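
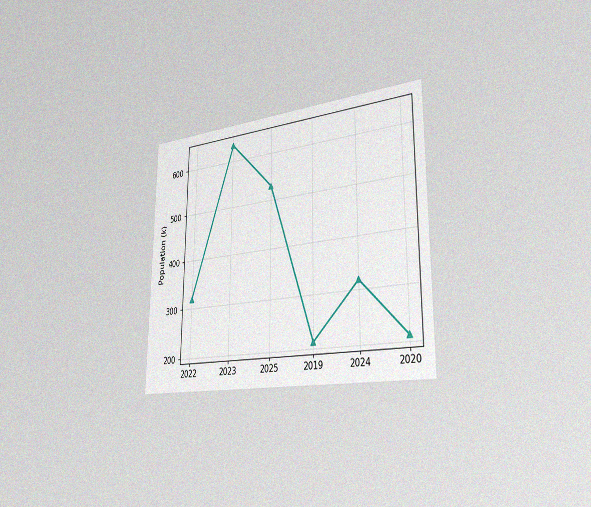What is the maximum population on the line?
The chart is viewed slightly from the right, with some photo noise. The highest point is at 2023, and reading across to the y-axis gives 636k.

636k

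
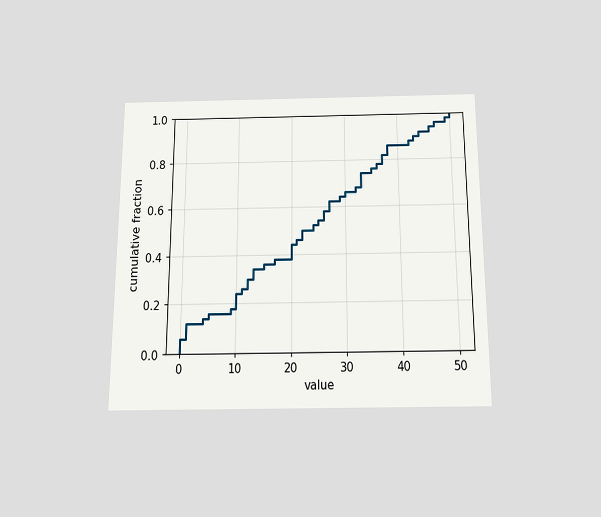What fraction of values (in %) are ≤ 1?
The chart is viewed slightly from below. At x=1 the ECDF step is at 12%.

12%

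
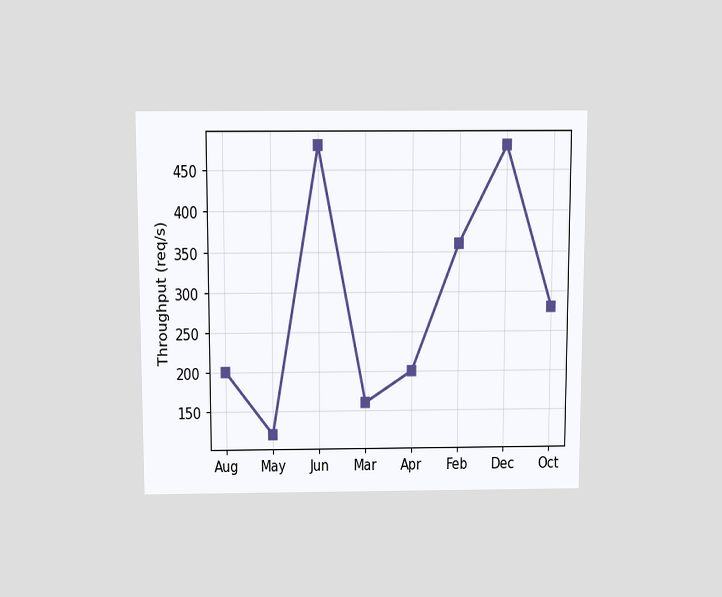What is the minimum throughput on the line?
The chart is viewed slightly from above. The lowest point is at May, and reading across to the y-axis gives 120req/s.

120req/s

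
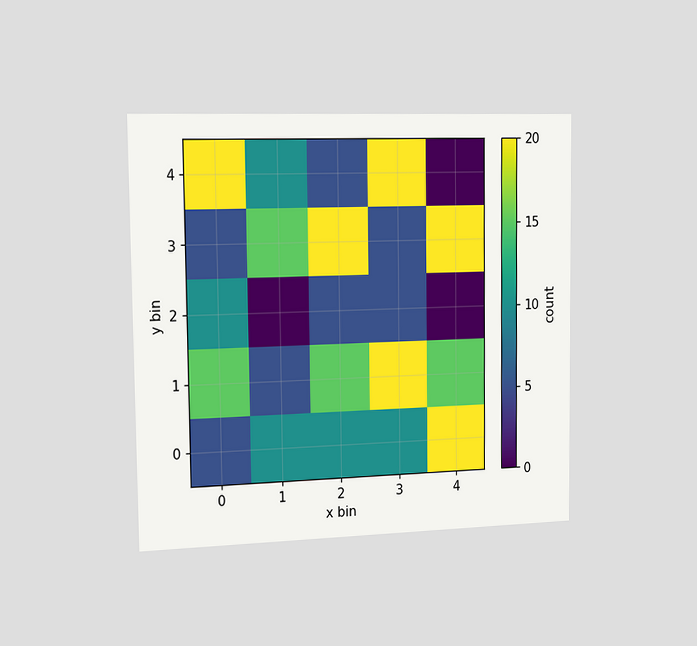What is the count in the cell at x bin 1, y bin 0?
10

The chart is viewed slightly from the left. Matching the cell (1, 0) against the colorbar gives 10.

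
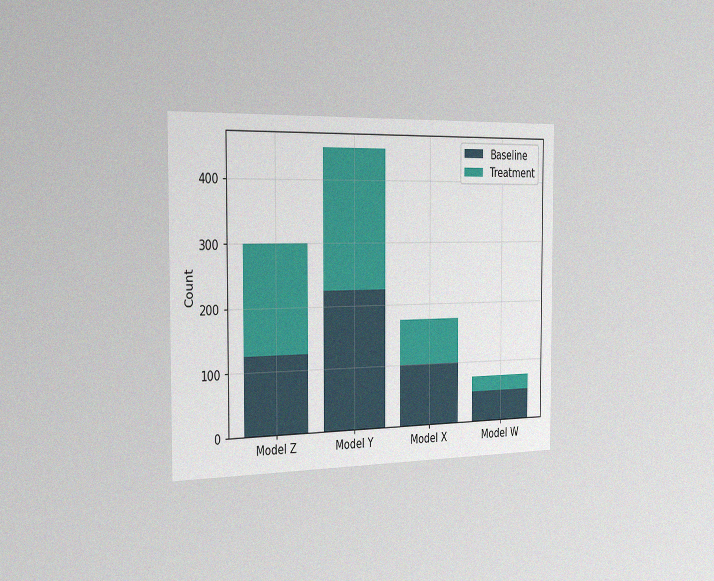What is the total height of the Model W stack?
75

The chart is viewed slightly from the left, with some photo noise. The Model W stack's top reaches 75 on the y-axis.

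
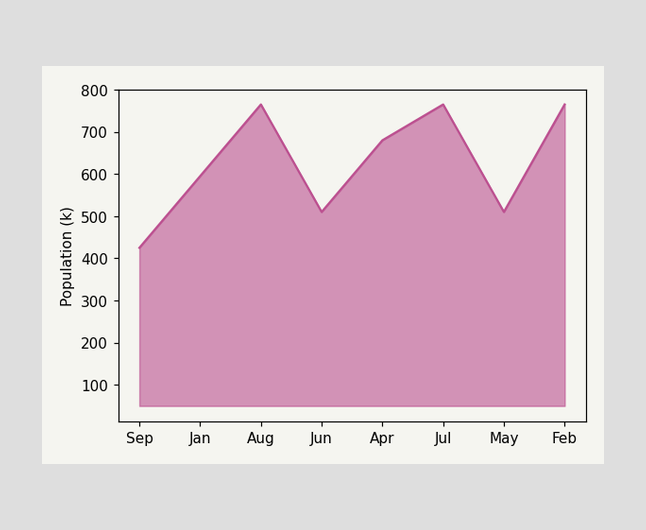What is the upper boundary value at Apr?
At Apr the upper boundary is at 680k.

680k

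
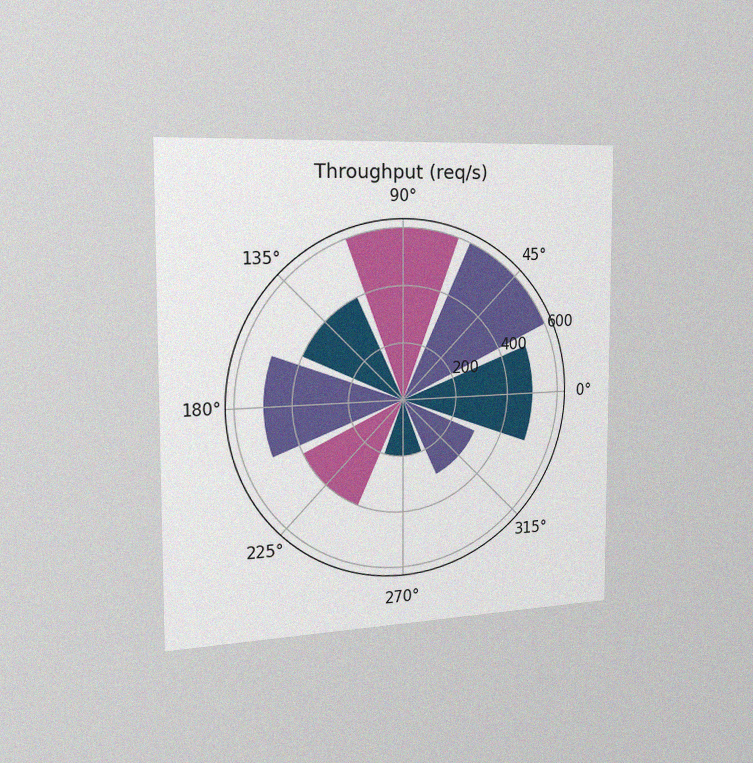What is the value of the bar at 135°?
The chart is viewed slightly from the left, with some photo noise. The bar at 135° reaches 400req/s on the radial axis.

400req/s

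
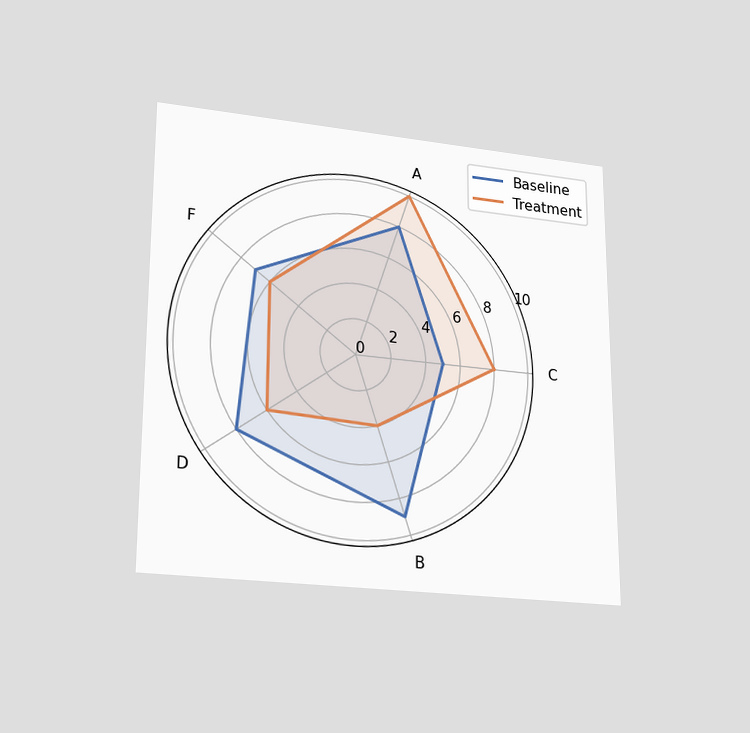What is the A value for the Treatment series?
10

The chart is viewed slightly from below. On the A axis, Treatment reaches 10.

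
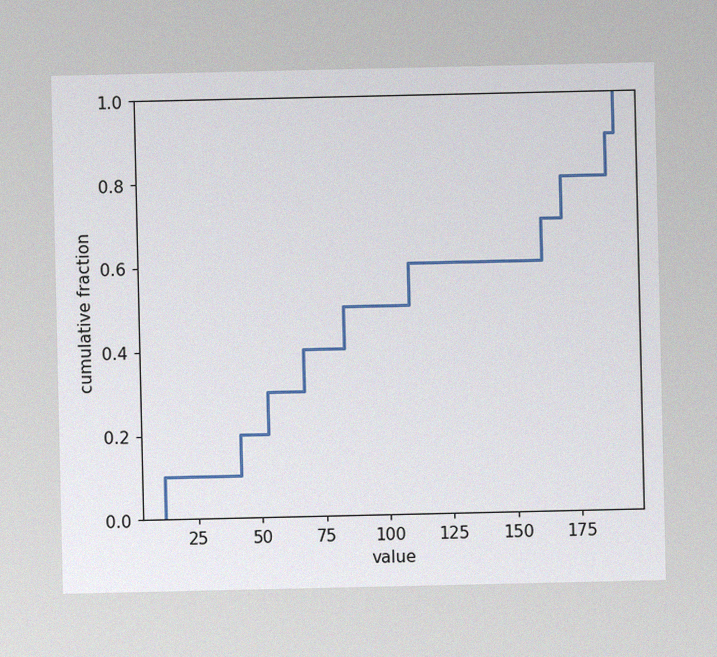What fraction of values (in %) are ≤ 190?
The image has some photo noise and uneven lighting. At x=190 the ECDF step is at 100%.

100%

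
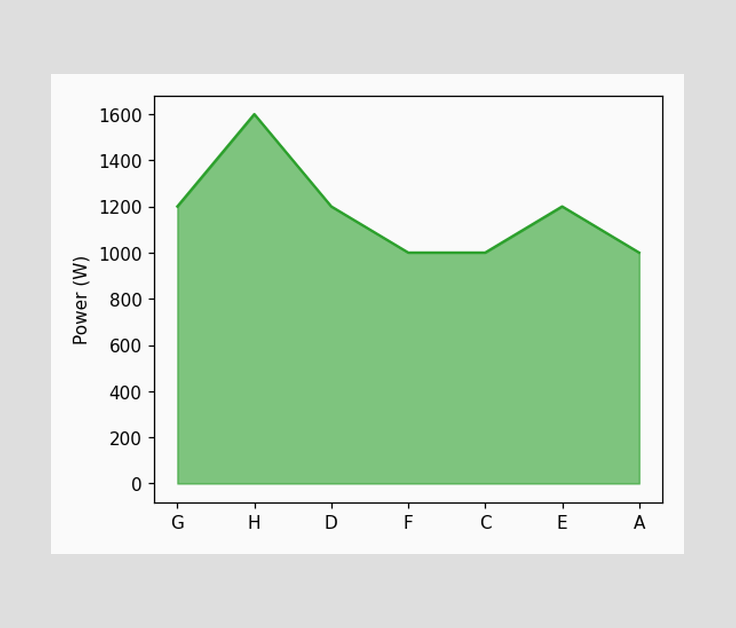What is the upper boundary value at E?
At E the upper boundary is at 1200W.

1200W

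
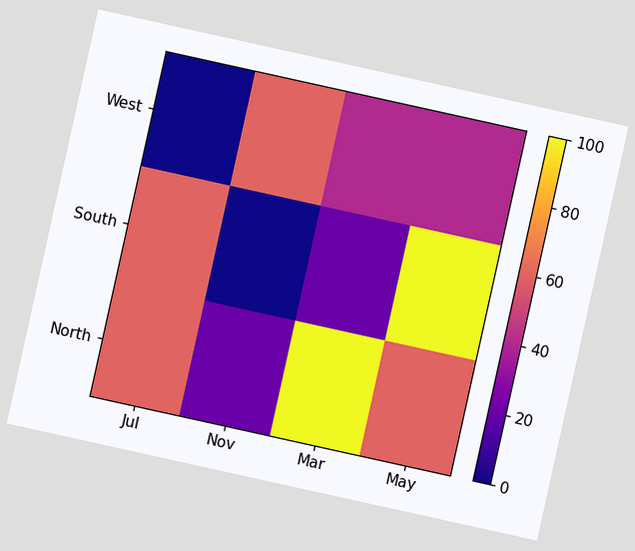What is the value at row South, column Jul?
60

The chart is tilted about 12° clockwise. Matching cell (South, Jul) against the colorbar gives 60.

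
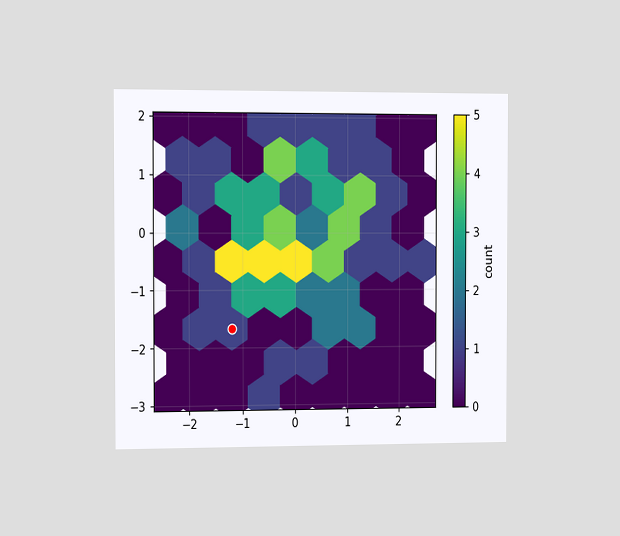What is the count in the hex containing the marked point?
The chart is viewed slightly from the left. The marked hex reads 1 on the colorbar.

1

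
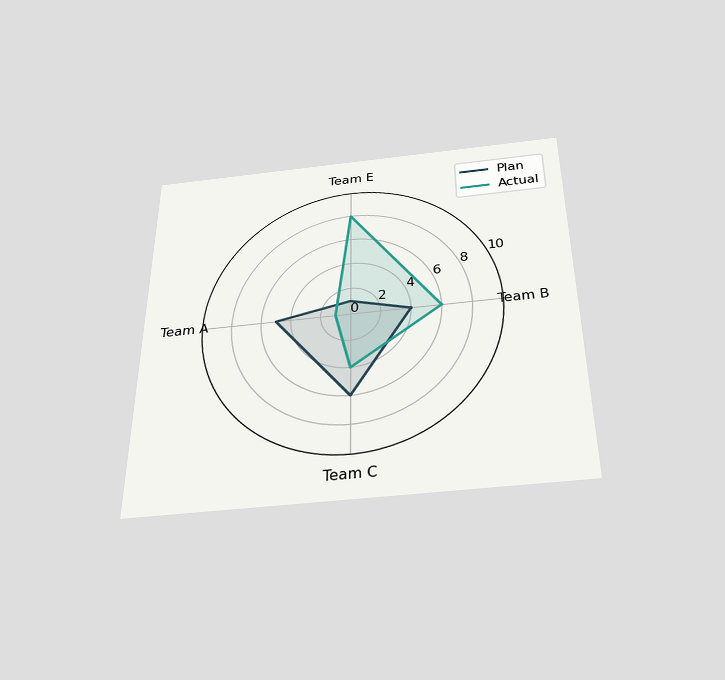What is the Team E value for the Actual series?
8

The chart is viewed slightly from below. On the Team E axis, Actual reaches 8.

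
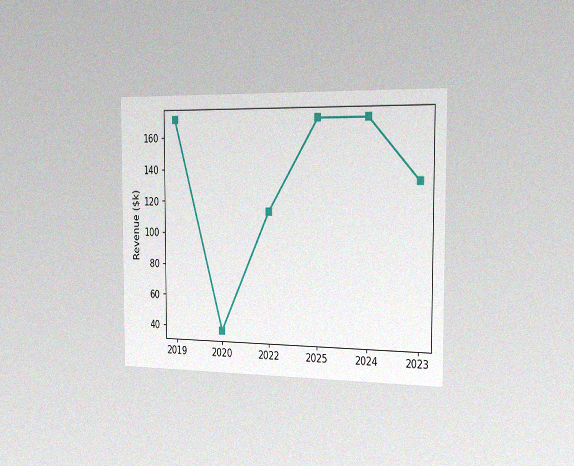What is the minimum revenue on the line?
$38k

The chart is viewed slightly from the right, with some photo noise. The lowest point is at 2020, and reading across to the y-axis gives $38k.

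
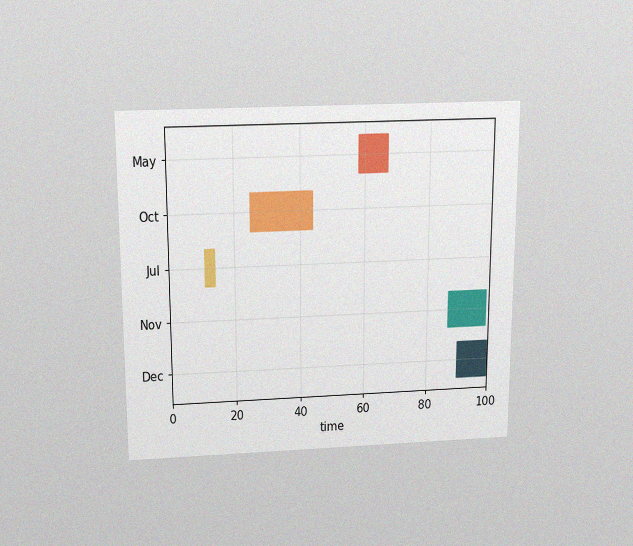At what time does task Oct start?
25

The chart is viewed slightly from above, with some photo noise. The Oct bar begins at t=25.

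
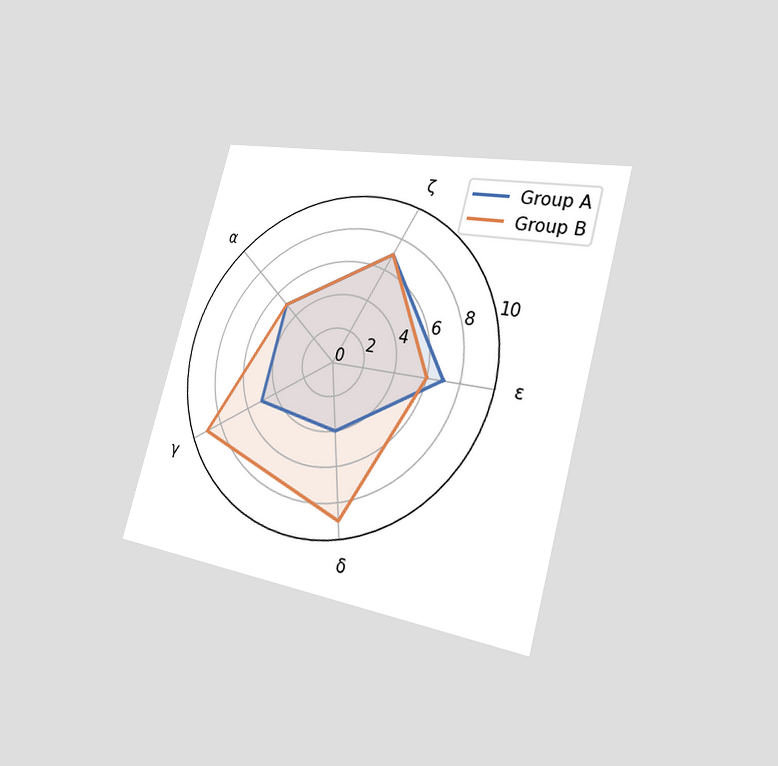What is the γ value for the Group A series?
The chart is tilted about 15° clockwise and viewed slightly from the right. On the γ axis, Group A reaches 5.

5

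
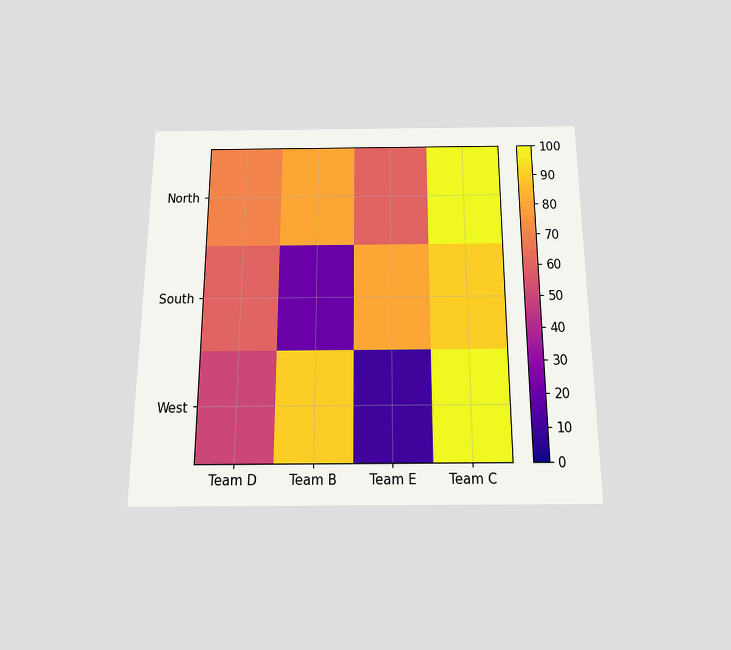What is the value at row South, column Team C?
The chart is viewed slightly from below. Matching cell (South, Team C) against the colorbar gives 90.

90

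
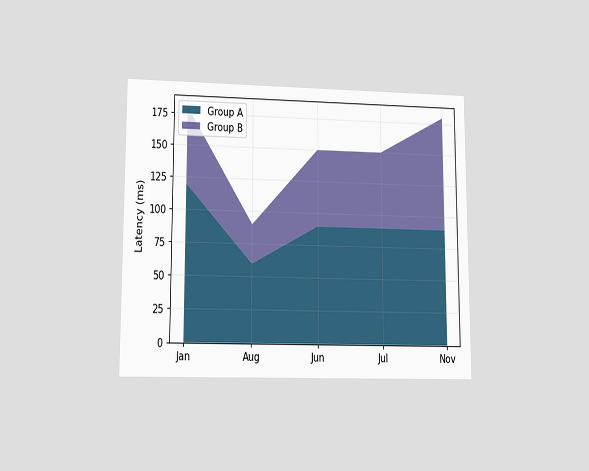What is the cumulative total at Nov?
The chart is viewed at a slight angle. The stacked total at Nov reaches 180ms.

180ms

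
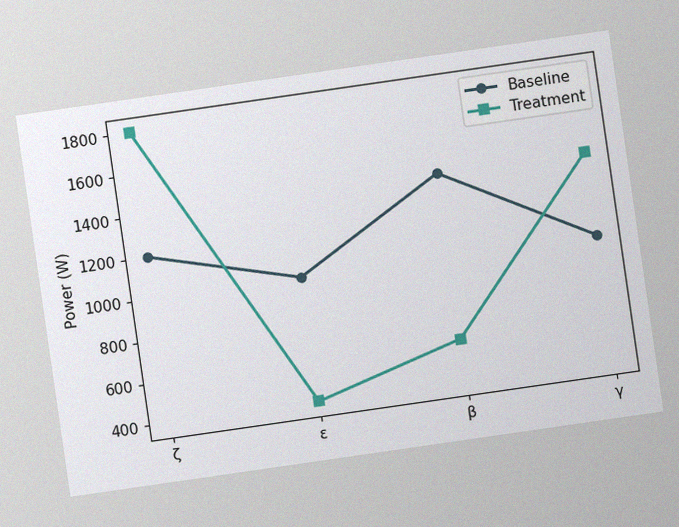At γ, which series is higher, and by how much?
Treatment, by 400W

The chart is tilted about 8° counter-clockwise, with some photo noise. At γ, Treatment sits above the other line by 400W.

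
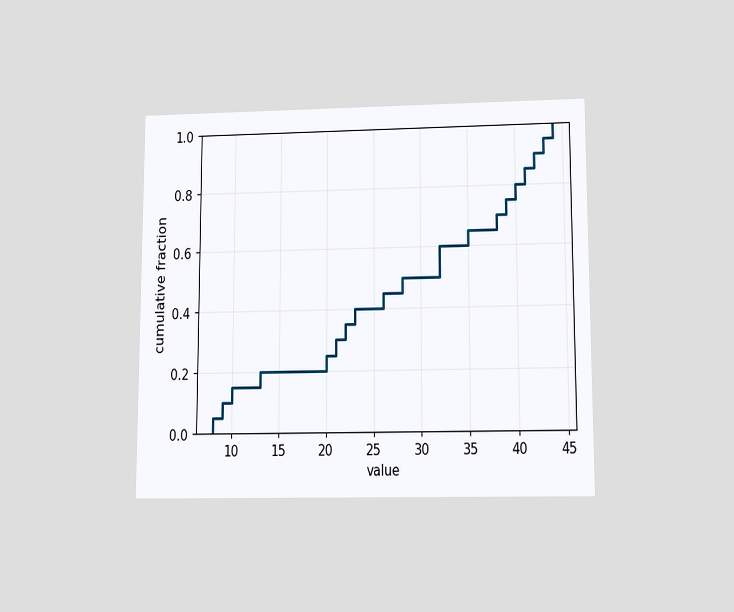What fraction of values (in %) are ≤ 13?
20%

The chart is viewed slightly from below. At x=13 the ECDF step is at 20%.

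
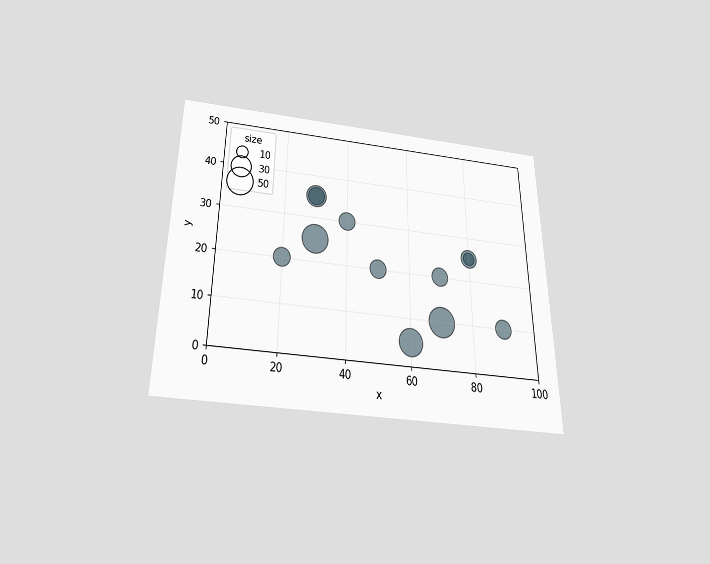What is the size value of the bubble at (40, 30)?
20

The chart is viewed slightly from below. Matching the bubble at (40, 30) against the size legend gives 20.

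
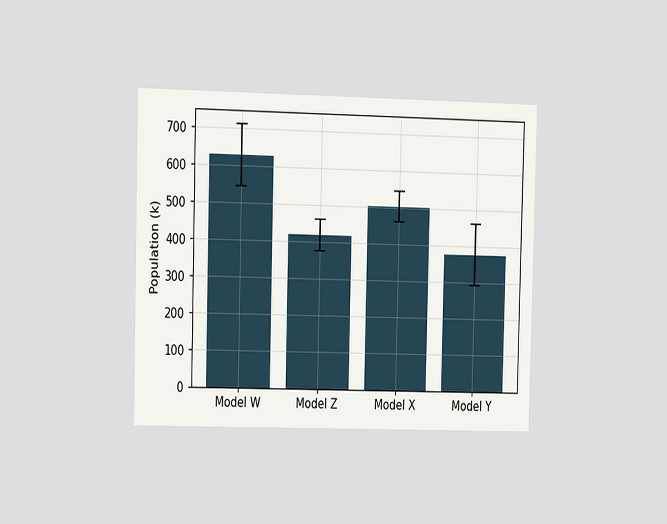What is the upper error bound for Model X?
546k

The chart is viewed at a slight angle. The Model X bar's upper whisker reaches 546k.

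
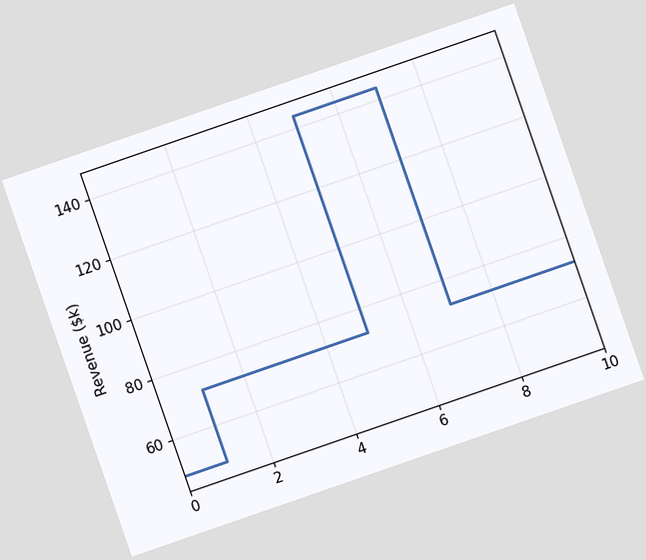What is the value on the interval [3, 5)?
The chart is tilted about 19° counter-clockwise. On [3, 5) the step sits at $72k.

$72k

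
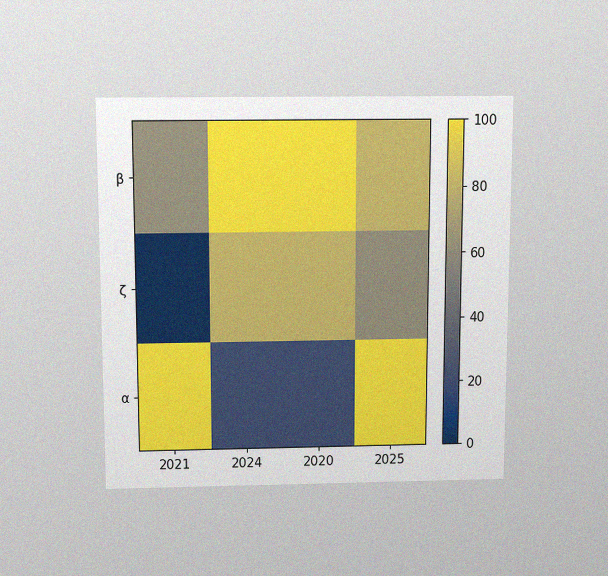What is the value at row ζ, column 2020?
The chart is viewed slightly from above, with some photo noise. Matching cell (ζ, 2020) against the colorbar gives 80.

80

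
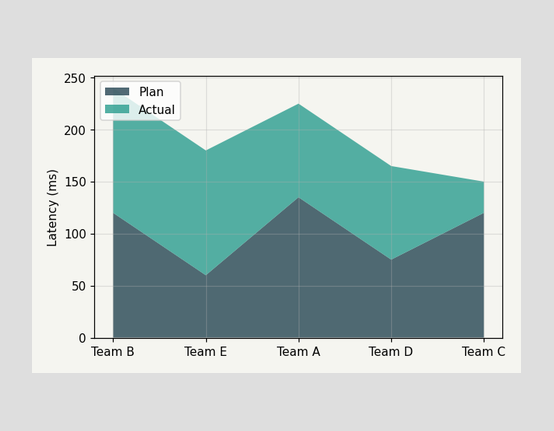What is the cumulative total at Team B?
The stacked total at Team B reaches 240ms.

240ms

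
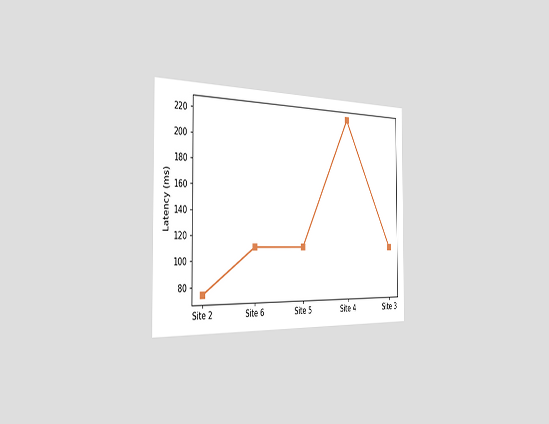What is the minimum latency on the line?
74ms

The chart is viewed slightly from the left. The lowest point is at Site 2, and reading across to the y-axis gives 74ms.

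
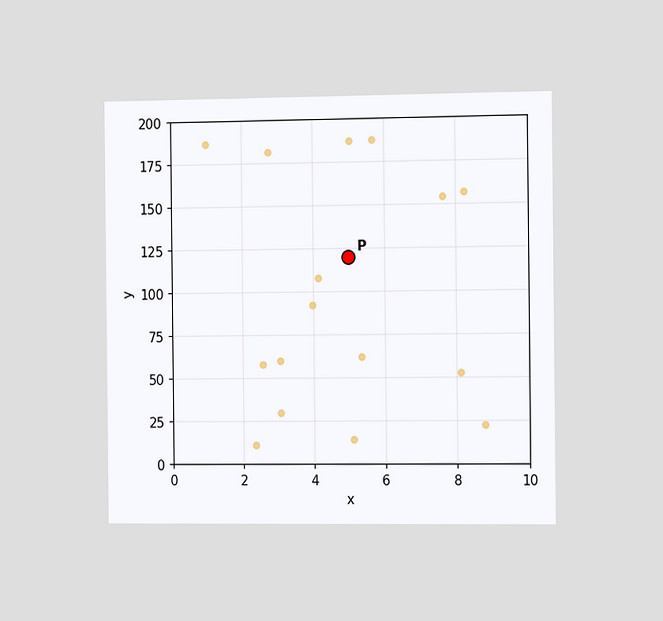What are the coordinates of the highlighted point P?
The chart is viewed slightly from the right. Following the gridlines from P to each axis, P sits at (5, 120).

(5, 120)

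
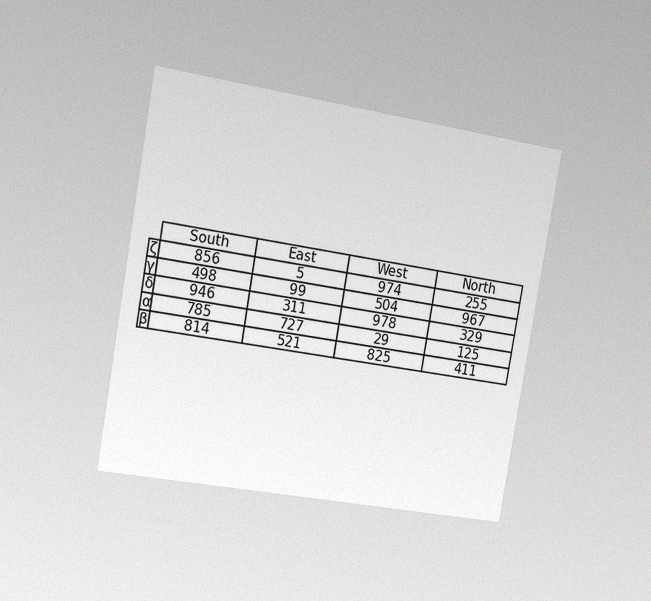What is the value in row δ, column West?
The chart is tilted about 10° clockwise and viewed slightly from the left, with some photo noise. The (δ, West) cell reads 978.

978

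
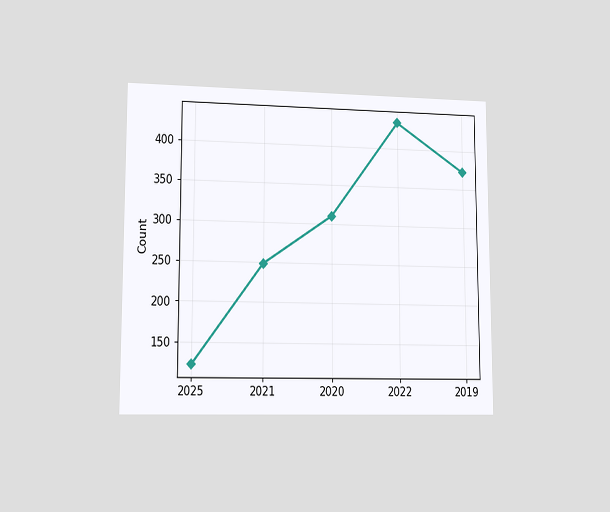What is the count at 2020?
310

The chart is viewed at a slight angle. At 2020, the line is at 310.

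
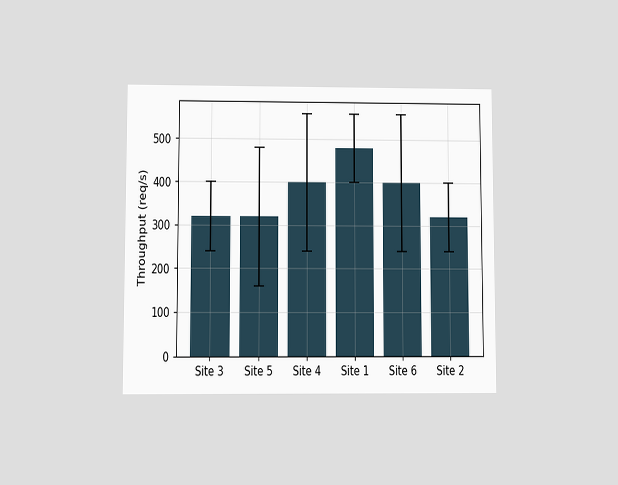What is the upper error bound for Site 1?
560req/s

The chart is viewed at a slight angle. The Site 1 bar's upper whisker reaches 560req/s.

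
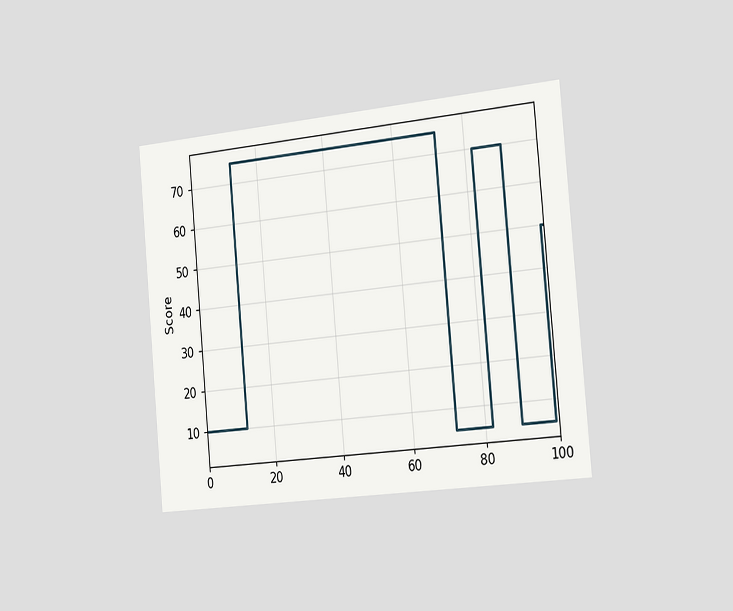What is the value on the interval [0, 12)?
10

The chart is tilted about 5° counter-clockwise and viewed slightly from the right. On [0, 12) the step sits at 10.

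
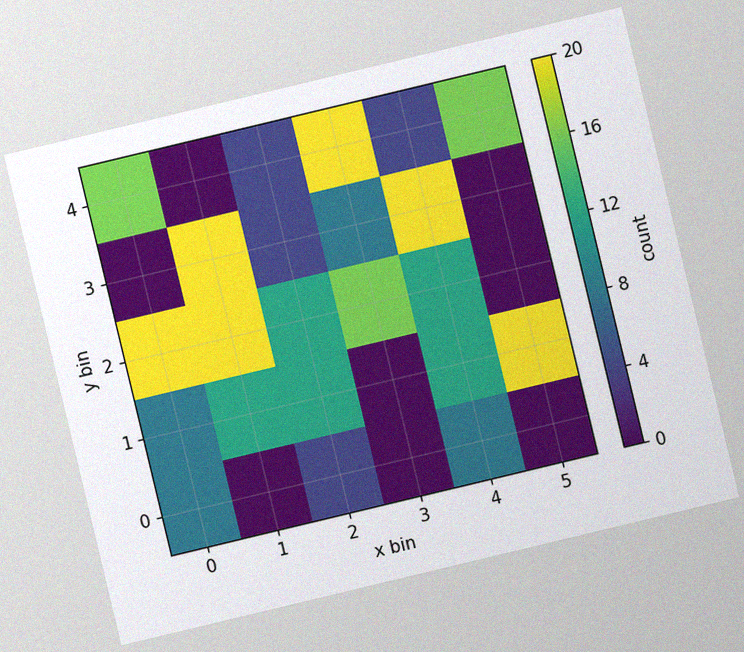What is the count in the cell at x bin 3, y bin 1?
The chart is tilted about 13° counter-clockwise, with some photo noise. Matching the cell (3, 1) against the colorbar gives 0.

0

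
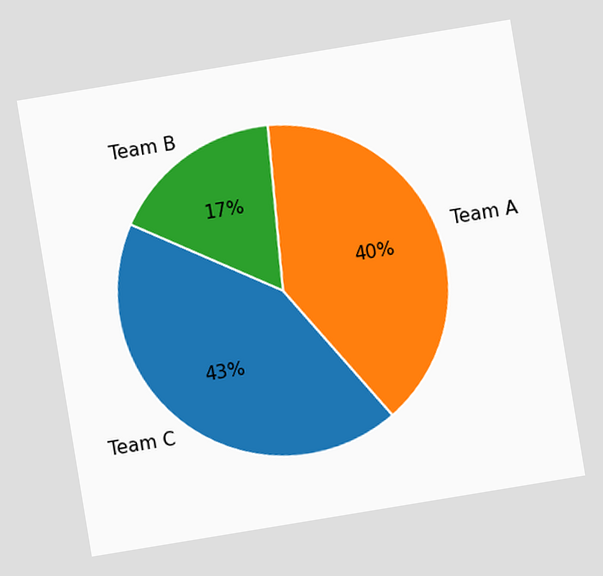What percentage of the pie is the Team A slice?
The chart is tilted about 9° counter-clockwise. The Team A slice takes up 40% of the pie.

40%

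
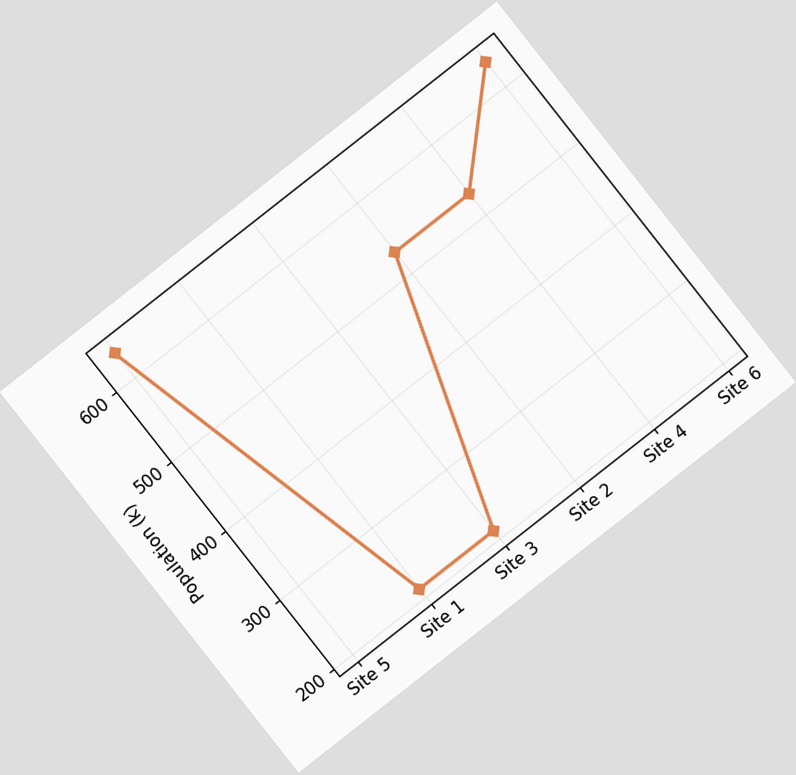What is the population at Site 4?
The chart is tilted about 38° counter-clockwise. At Site 4, the line is at 530k.

530k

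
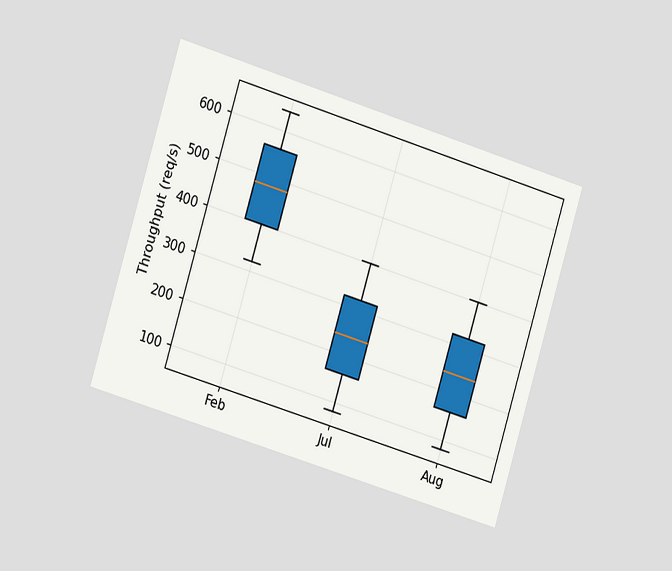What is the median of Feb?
The chart is tilted about 17° clockwise and viewed slightly from the left. The median line in the Feb box sits at 480req/s.

480req/s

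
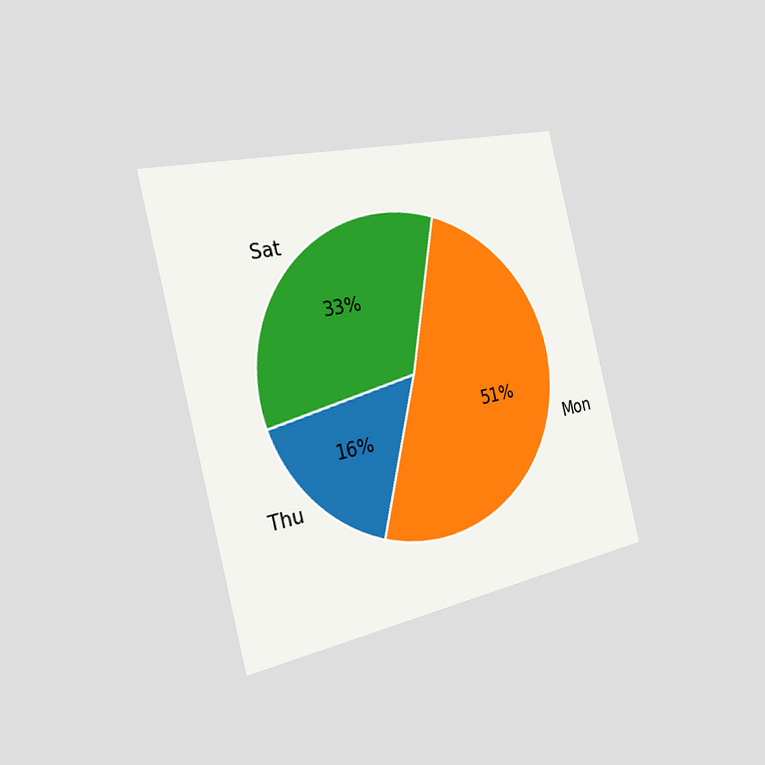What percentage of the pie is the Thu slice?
16%

The chart is tilted about 14° counter-clockwise and viewed slightly from the left. The Thu slice takes up 16% of the pie.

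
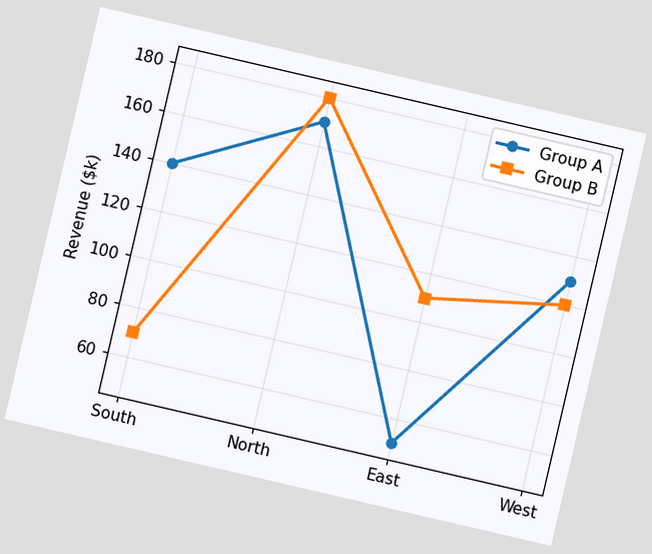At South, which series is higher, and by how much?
Group A, by $70k

The chart is tilted about 13° clockwise. At South, Group A sits above the other line by $70k.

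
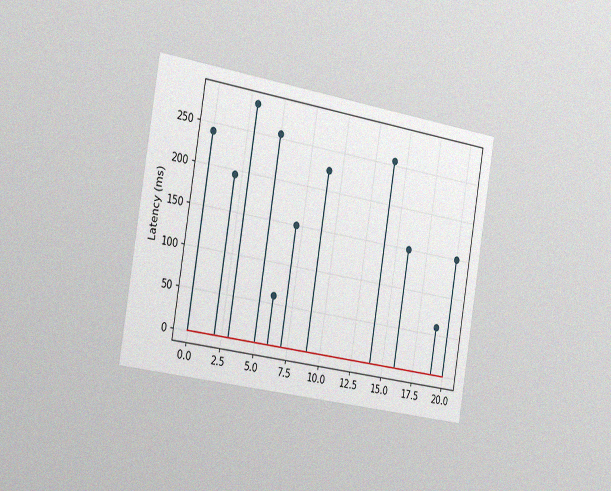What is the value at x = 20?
The chart is tilted about 9° clockwise and viewed slightly from the left, with some photo noise. The stem at x=20 reaches 150ms.

150ms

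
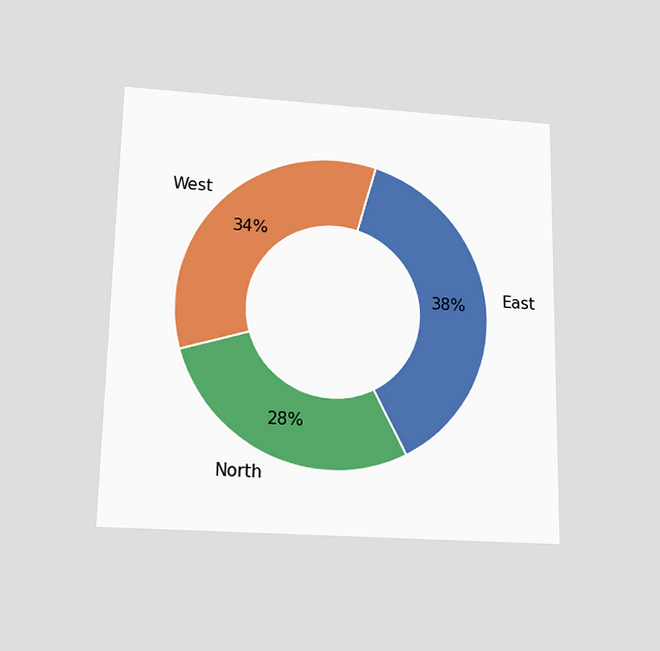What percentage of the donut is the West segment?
34%

The chart is viewed slightly from below. The West segment takes up 34% of the ring.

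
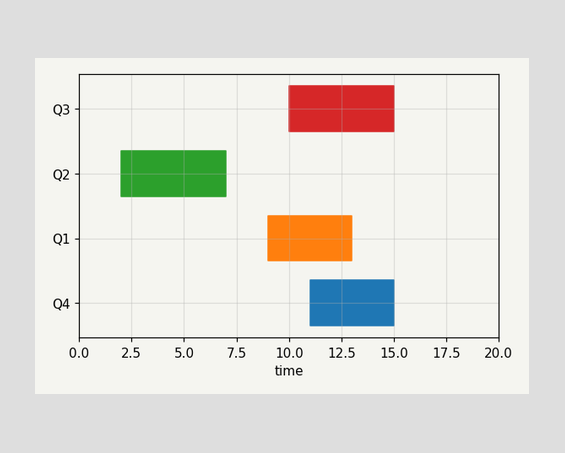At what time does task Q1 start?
9

The Q1 bar begins at t=9.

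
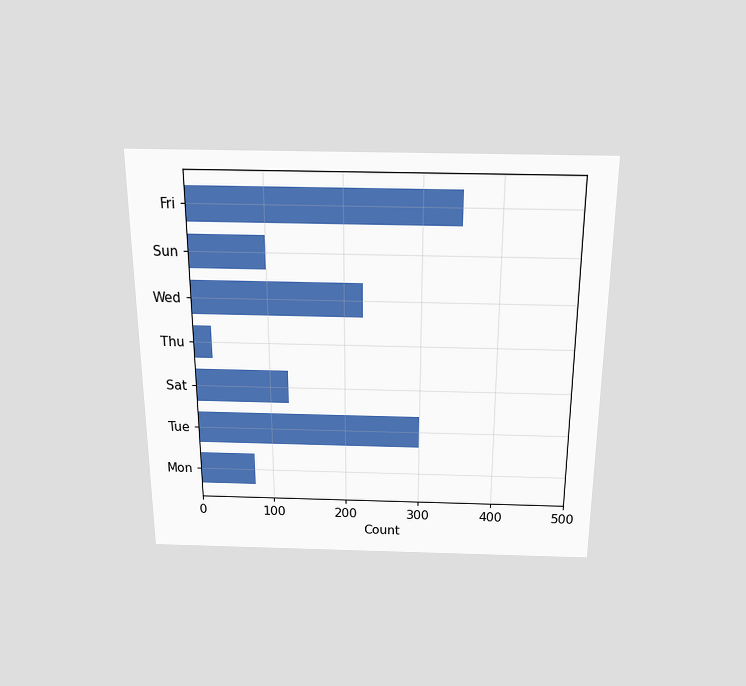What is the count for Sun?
100

The chart is viewed slightly from above. Reading along the chart's x-axis, the Sun bar reaches 100.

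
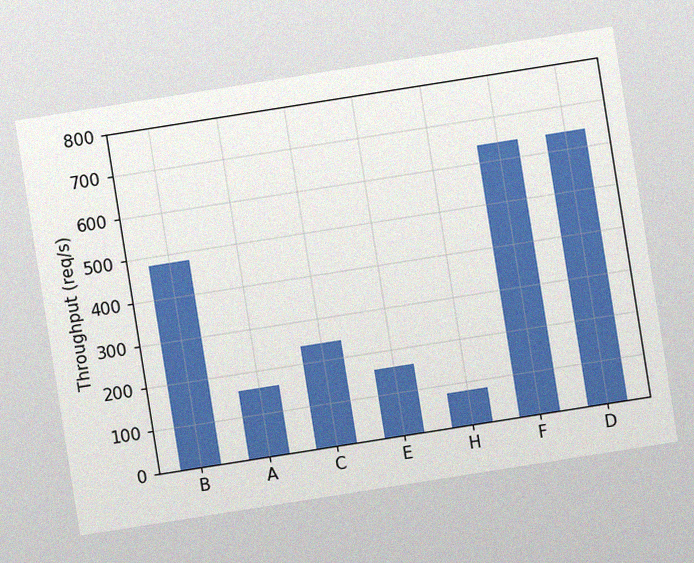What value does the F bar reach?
640req/s

The chart is tilted about 9° counter-clockwise, with some photo noise. Reading along the chart's y-axis, the F bar reaches 640req/s.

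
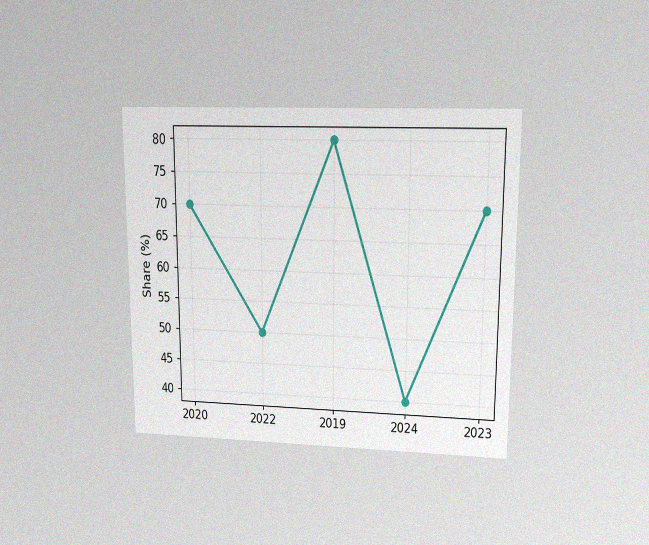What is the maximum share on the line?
80%

The chart is viewed at a slight angle, with some photo noise. The highest point is at 2019, and reading across to the y-axis gives 80%.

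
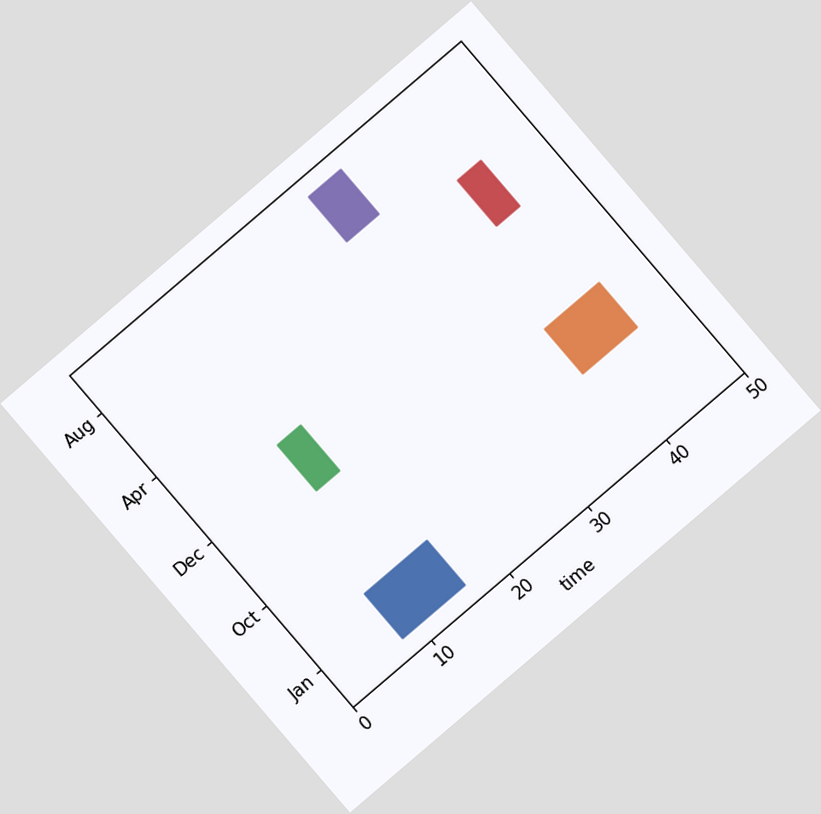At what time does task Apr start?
41

The chart is tilted about 41° counter-clockwise. The Apr bar begins at t=41.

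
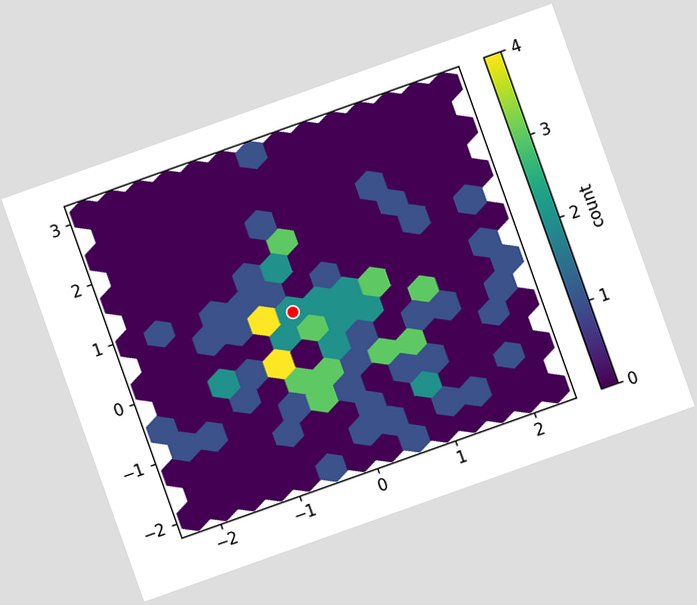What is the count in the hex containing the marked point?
The chart is tilted about 20° counter-clockwise. The marked hex reads 2 on the colorbar.

2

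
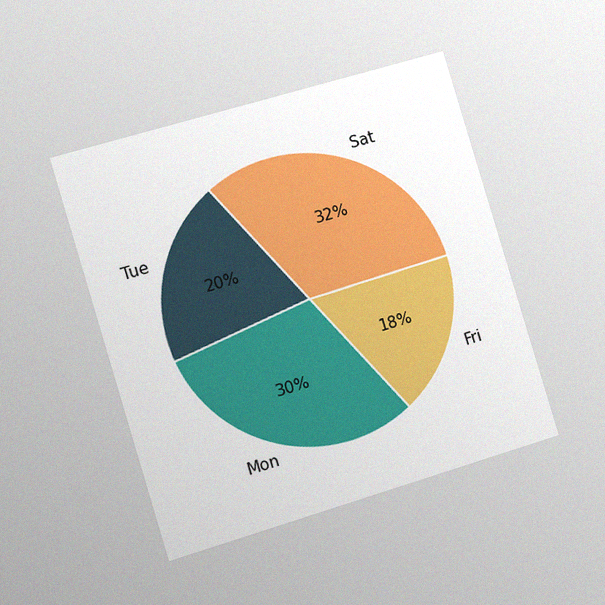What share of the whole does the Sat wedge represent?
The chart is tilted about 17° counter-clockwise and viewed slightly from the left, with some photo noise. The Sat slice takes up 32% of the pie.

32%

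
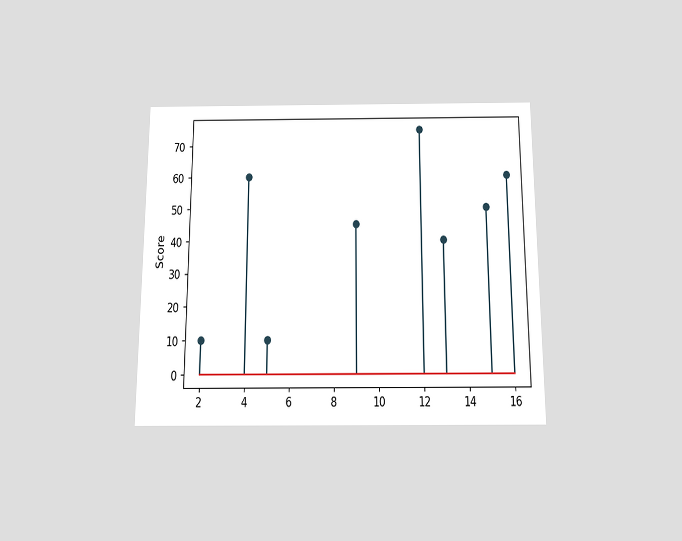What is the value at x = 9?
The chart is viewed slightly from below. The stem at x=9 reaches 45.

45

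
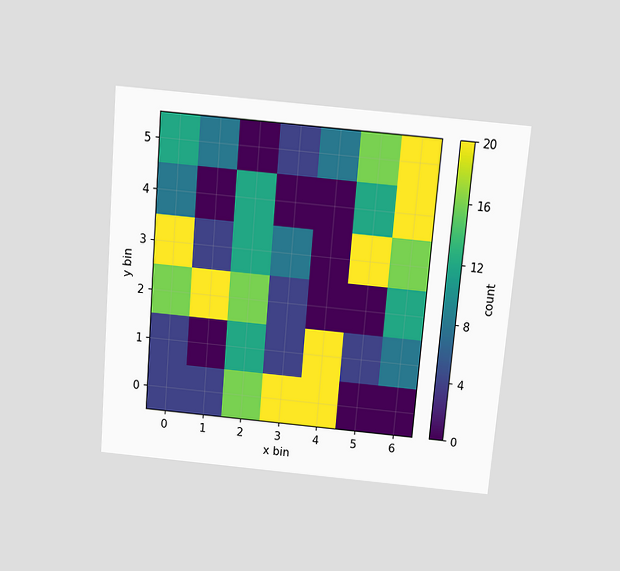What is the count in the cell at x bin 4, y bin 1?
The chart is tilted about 5° clockwise and viewed slightly from above. Matching the cell (4, 1) against the colorbar gives 20.

20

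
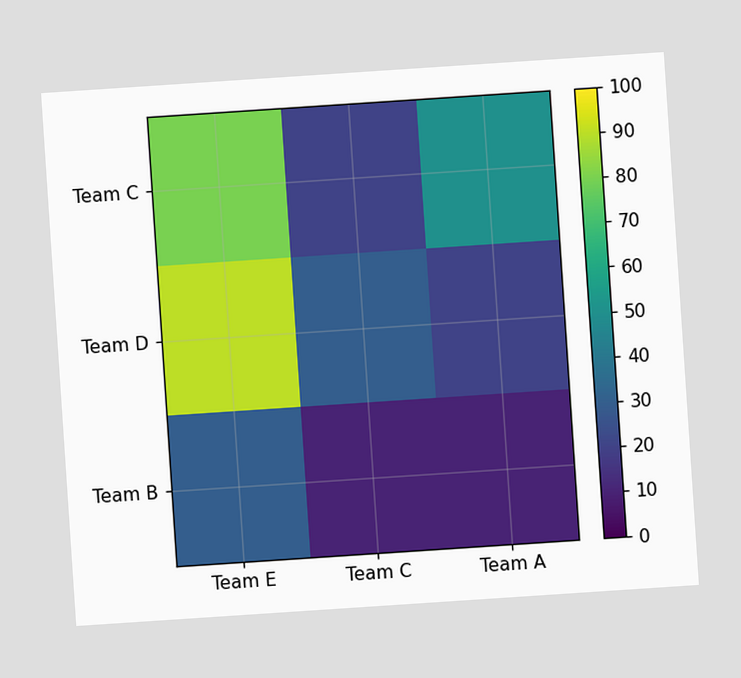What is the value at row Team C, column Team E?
80

The chart is tilted about 4° counter-clockwise. Matching cell (Team C, Team E) against the colorbar gives 80.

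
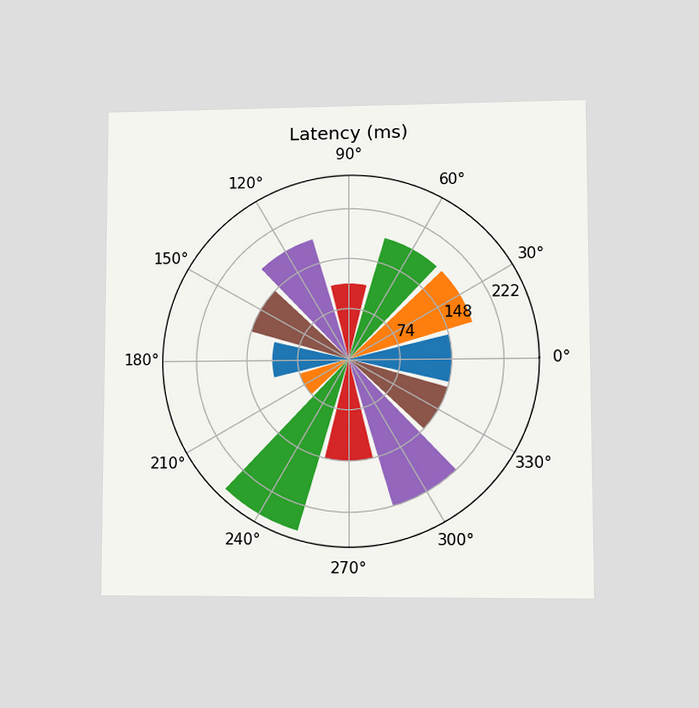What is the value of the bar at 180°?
111ms

The chart is viewed at a slight angle. The bar at 180° reaches 111ms on the radial axis.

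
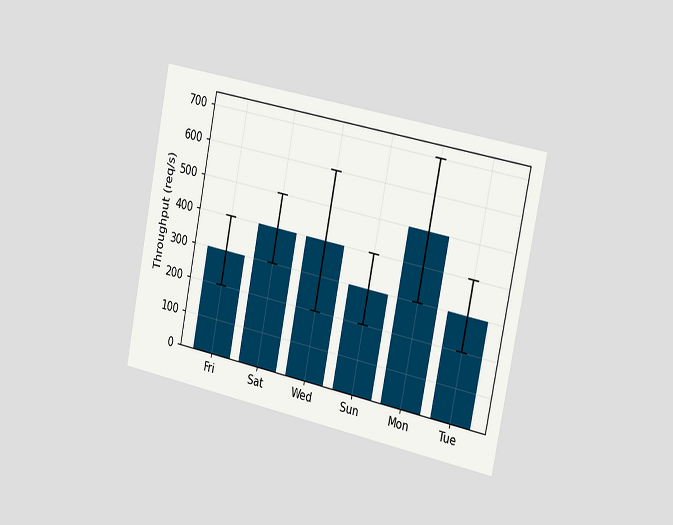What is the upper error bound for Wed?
600req/s

The chart is tilted about 11° clockwise and viewed slightly from the right. The Wed bar's upper whisker reaches 600req/s.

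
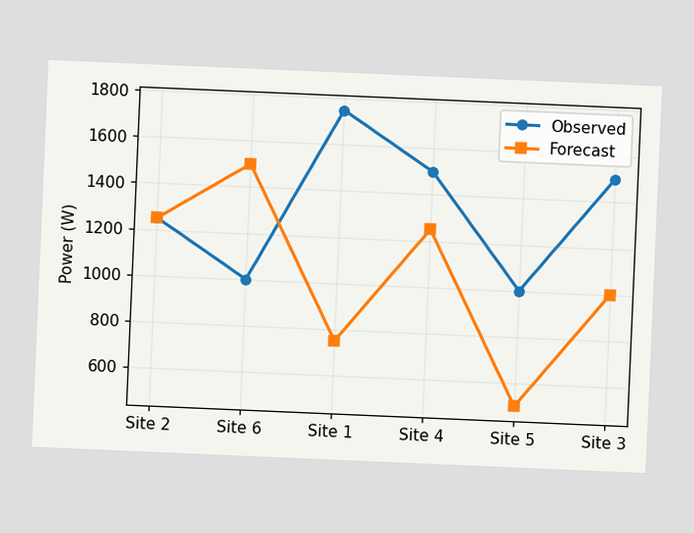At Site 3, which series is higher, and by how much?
Observed, by 500W

The chart is tilted about 2° clockwise. At Site 3, Observed sits above the other line by 500W.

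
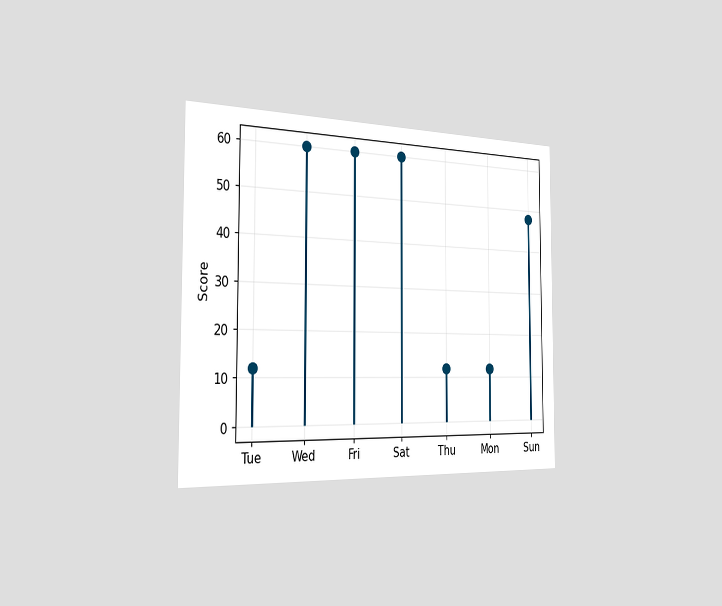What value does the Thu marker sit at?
12

The chart is viewed slightly from the left. The Thu marker sits at 12.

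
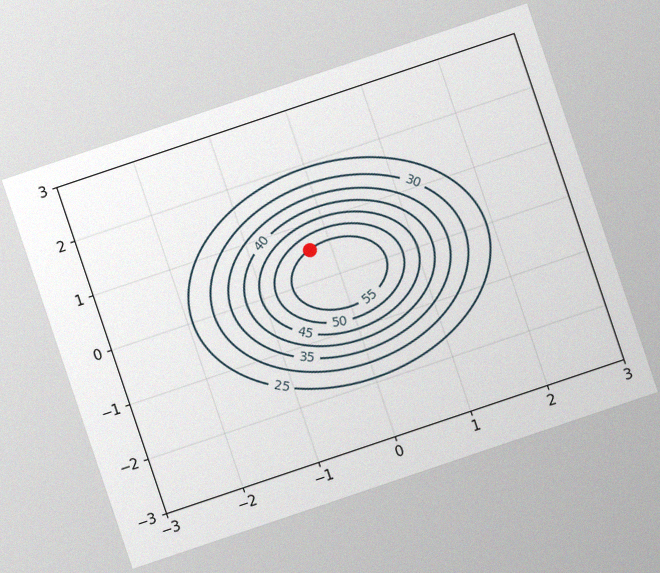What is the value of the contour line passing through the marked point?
The chart is tilted about 19° counter-clockwise, with some photo noise. The marked point sits on the contour labelled 55.

55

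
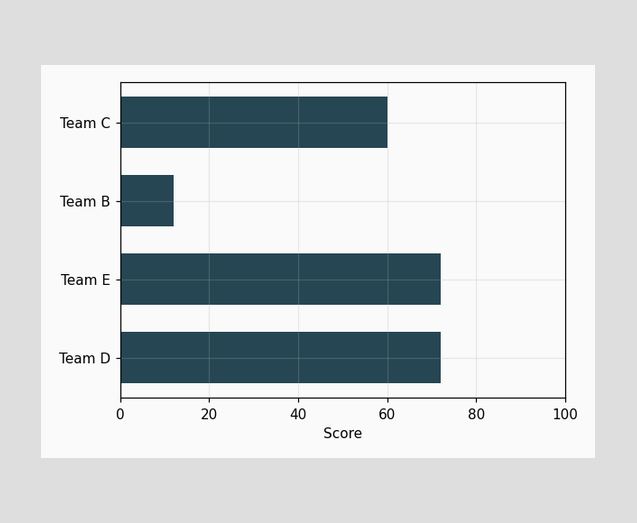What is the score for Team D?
72

Reading along the chart's x-axis, the Team D bar reaches 72.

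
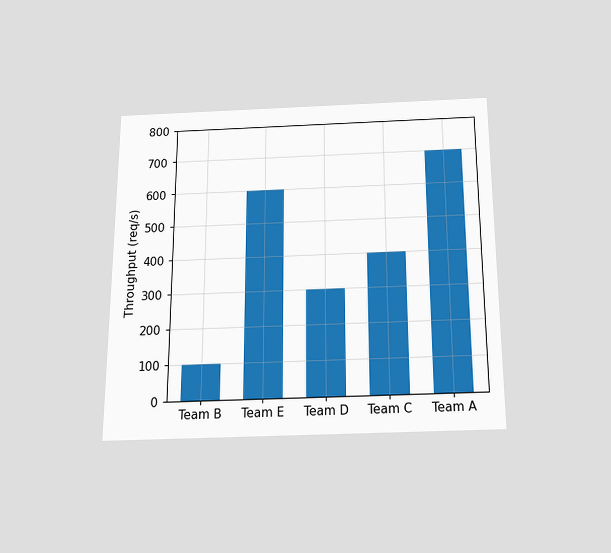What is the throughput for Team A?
700req/s

The chart is viewed slightly from below. Reading along the chart's y-axis, the Team A bar reaches 700req/s.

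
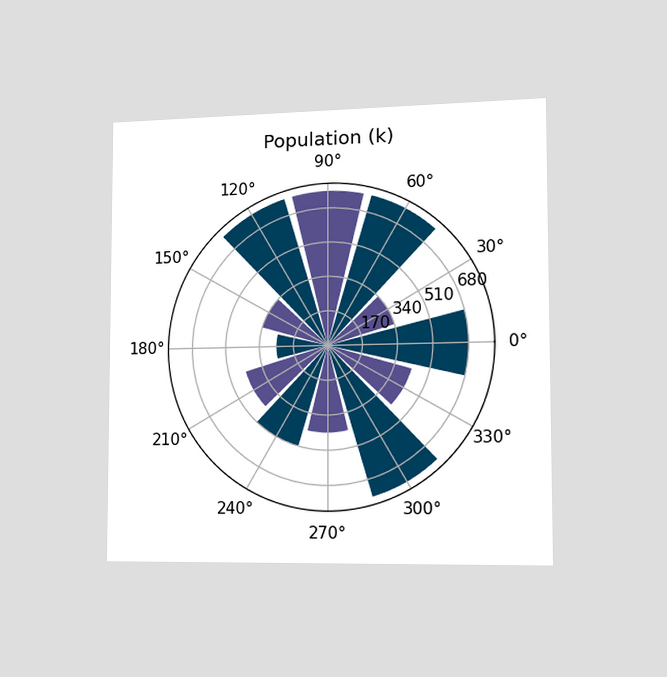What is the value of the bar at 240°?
The chart is viewed slightly from the right. The bar at 240° reaches 510k on the radial axis.

510k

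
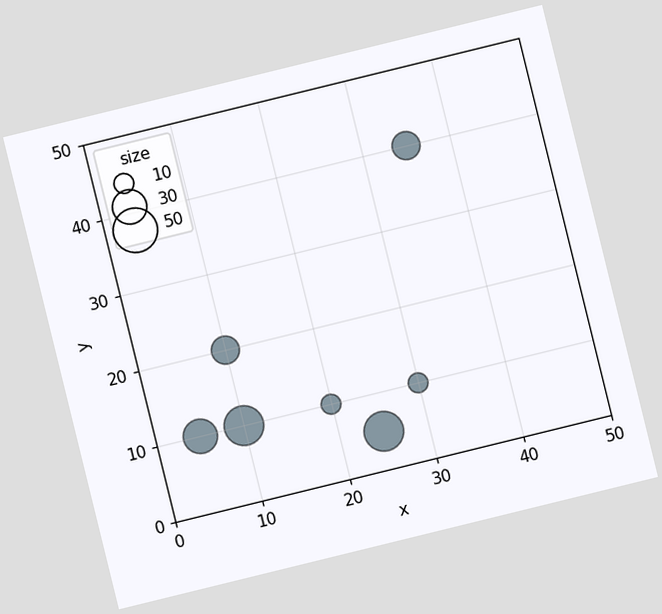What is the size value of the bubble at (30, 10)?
10

The chart is tilted about 14° counter-clockwise. Matching the bubble at (30, 10) against the size legend gives 10.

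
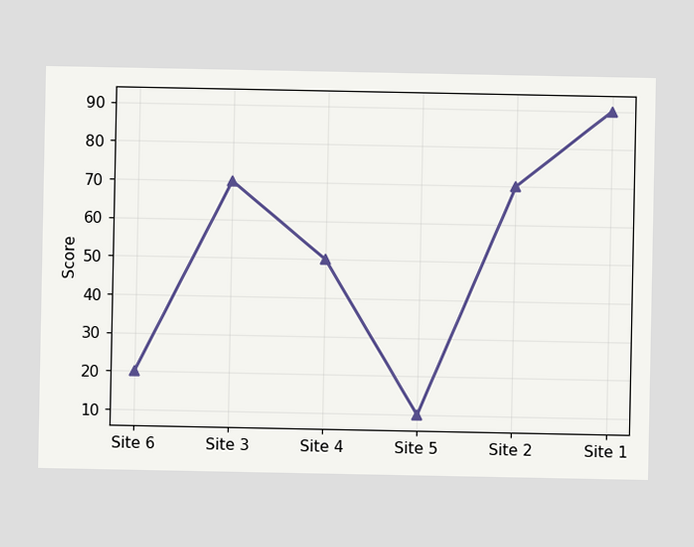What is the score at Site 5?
At Site 5, the line is at 10.

10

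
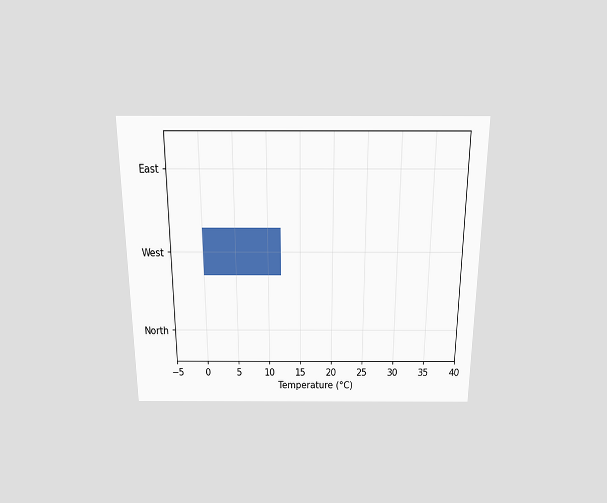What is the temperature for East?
0°C

The chart is viewed slightly from above. Reading along the chart's x-axis, the East bar reaches 0°C.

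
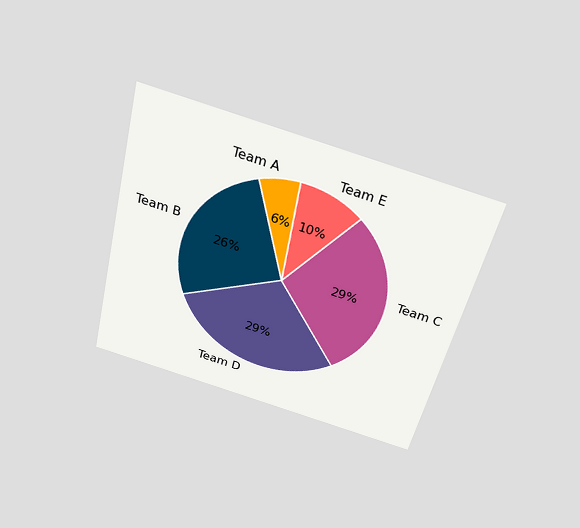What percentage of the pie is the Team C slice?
The chart is tilted about 14° clockwise and viewed slightly from above. The Team C slice takes up 29% of the pie.

29%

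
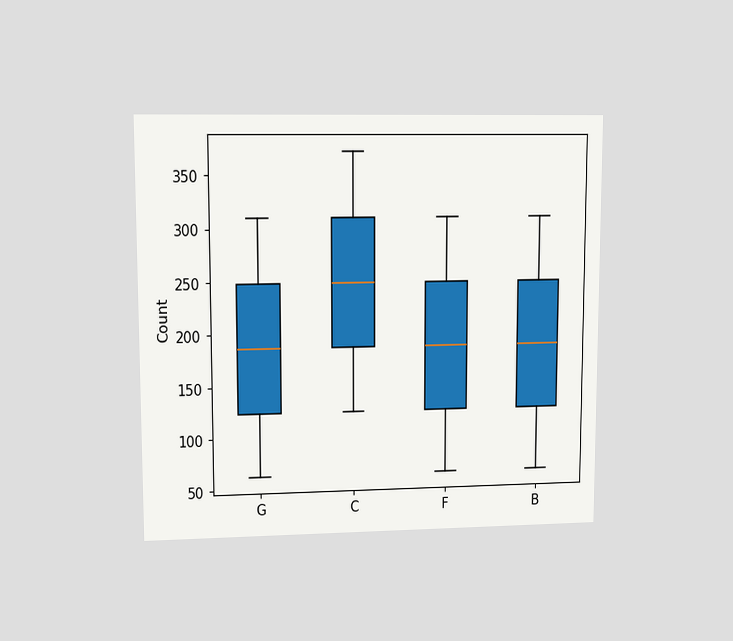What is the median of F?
186

The chart is viewed at a slight angle. The median line in the F box sits at 186.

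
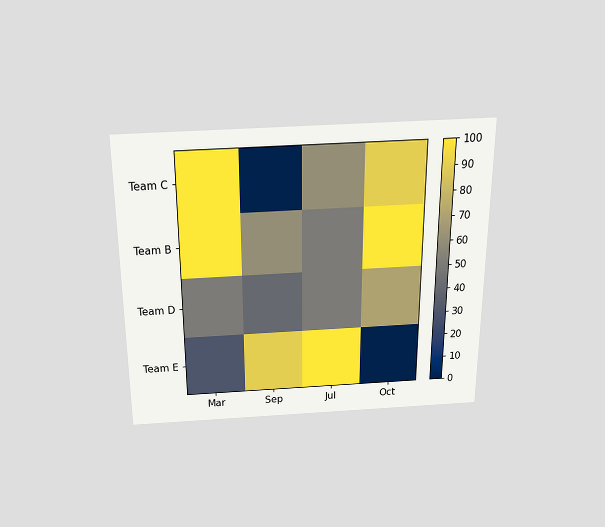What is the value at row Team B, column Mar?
The chart is viewed slightly from above. Matching cell (Team B, Mar) against the colorbar gives 100.

100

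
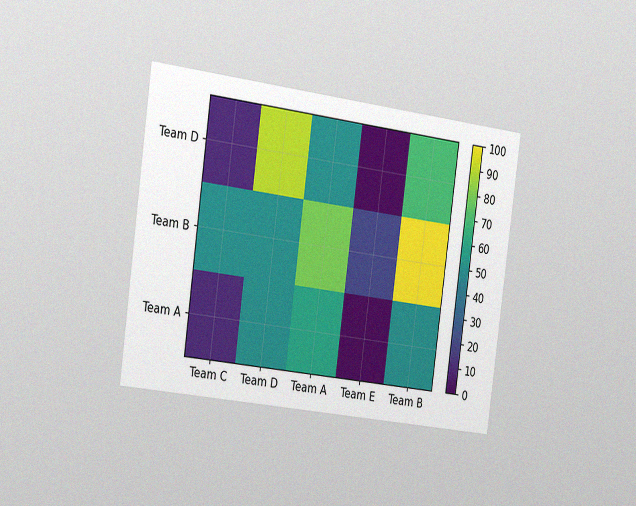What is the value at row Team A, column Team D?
The chart is tilted about 8° clockwise and viewed slightly from the left, with some photo noise. Matching cell (Team A, Team D) against the colorbar gives 50.

50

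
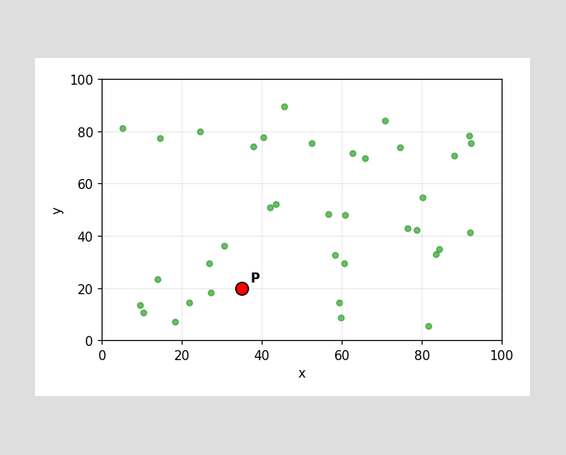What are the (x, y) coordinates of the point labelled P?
(35, 20)

Following the gridlines from P to each axis, P sits at (35, 20).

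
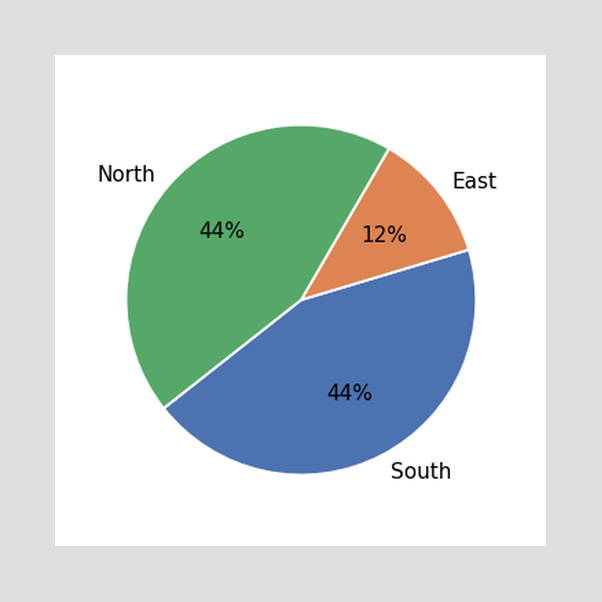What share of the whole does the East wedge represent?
12%

The East slice takes up 12% of the pie.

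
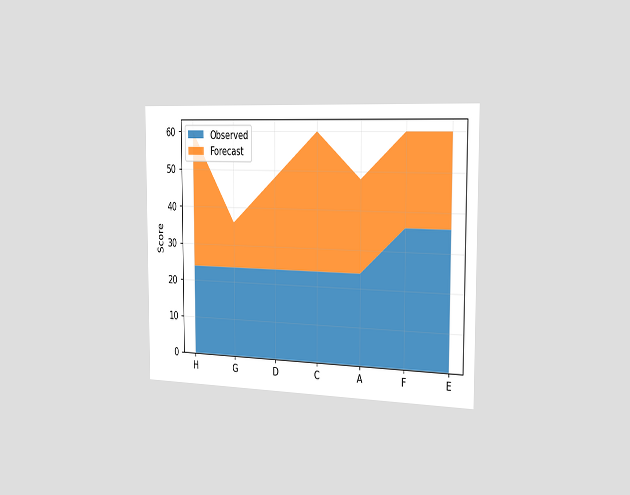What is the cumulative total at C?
60

The chart is viewed slightly from the right. The stacked total at C reaches 60.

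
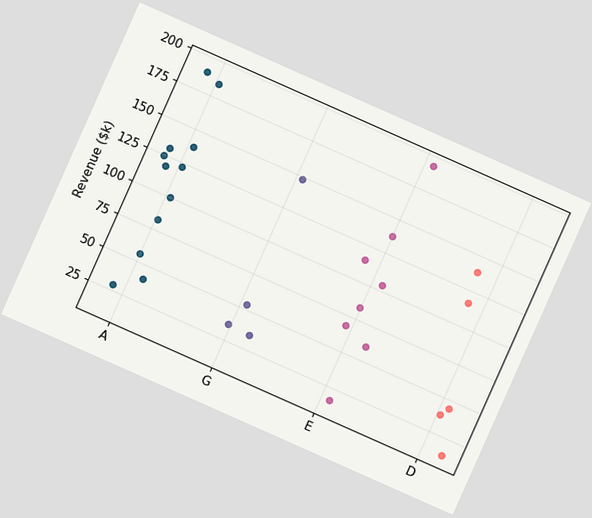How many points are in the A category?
The chart is tilted about 24° clockwise. Counting the markers in the A column gives 12.

12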